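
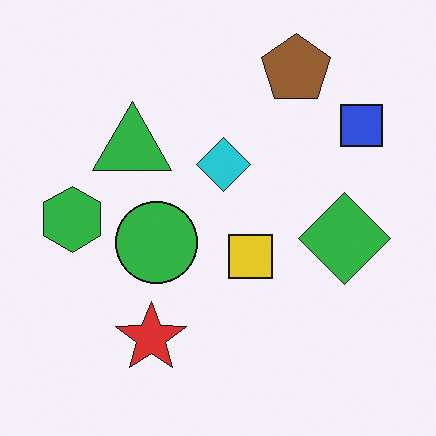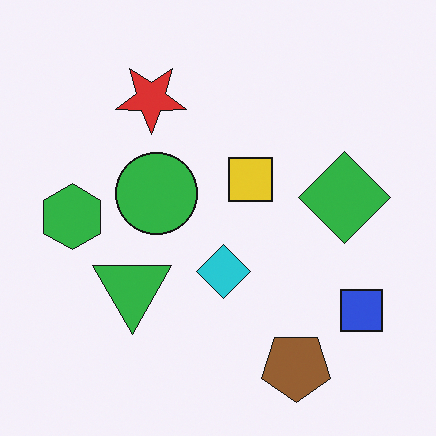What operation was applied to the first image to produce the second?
Flipped vertically (top ↔ bottom).

The brown pentagon is in the top-right of the first image and the bottom-right of the second — shapes on opposite sides of the horizontal midline have swapped in a mirror flip.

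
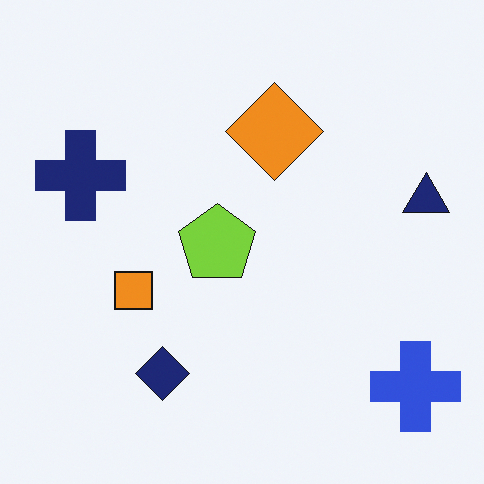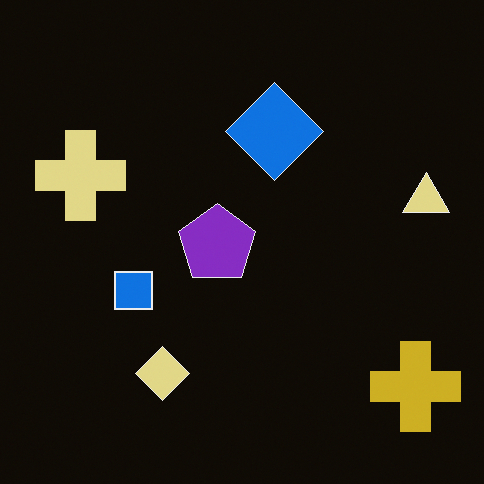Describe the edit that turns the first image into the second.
It was color-inverted (negative).

The light background has become dark and every shape's color is its complement — a photographic negative.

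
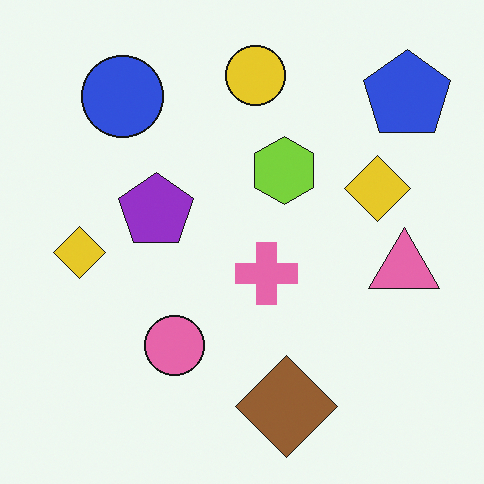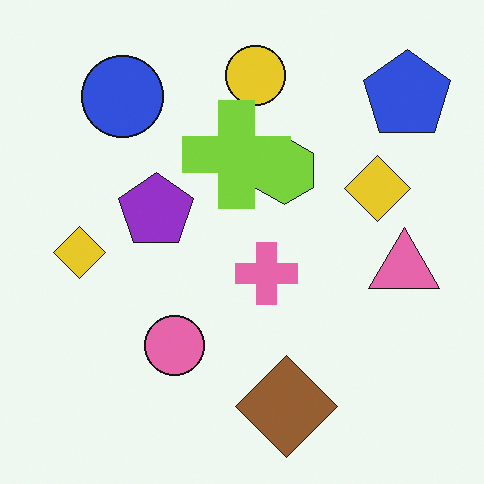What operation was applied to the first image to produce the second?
The transformation is: overlaid with an additional lime cross.

A lime cross appears in the second image that is absent from the first.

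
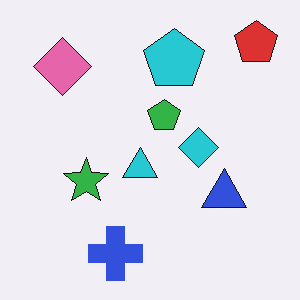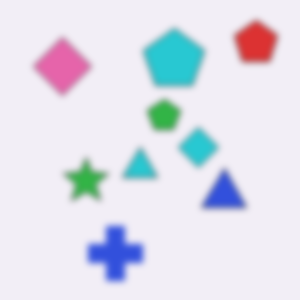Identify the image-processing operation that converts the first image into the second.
The transformation is: moderately blurred.

Shape edges and outlines are uniformly softened across the whole image.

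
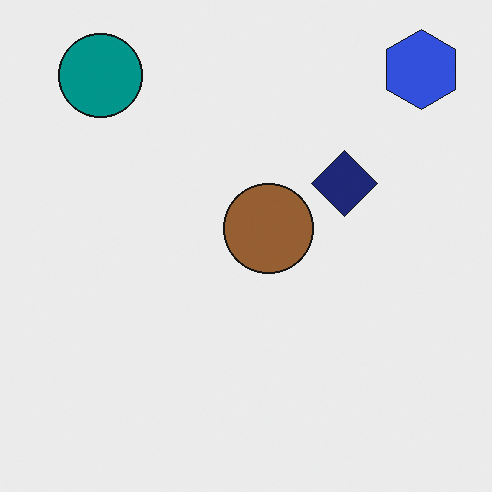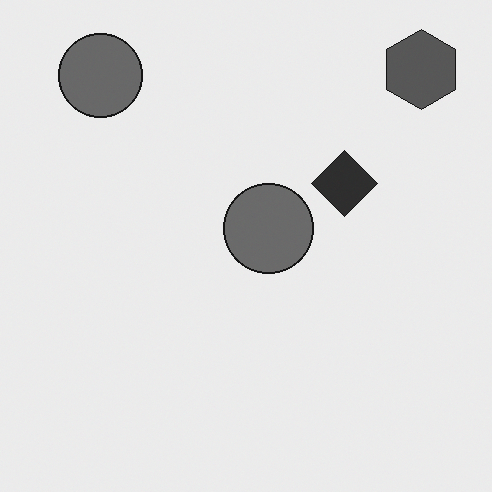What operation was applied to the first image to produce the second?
This is the original image converted to grayscale.

All color is removed — every shape is now a shade of grey.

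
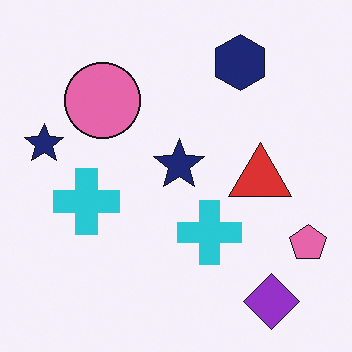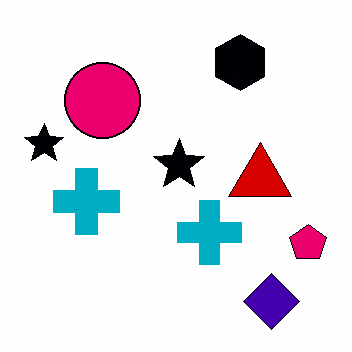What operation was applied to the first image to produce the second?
The image was given much higher contrast.

Tones are pushed away from mid-grey across the whole image — a global contrast change.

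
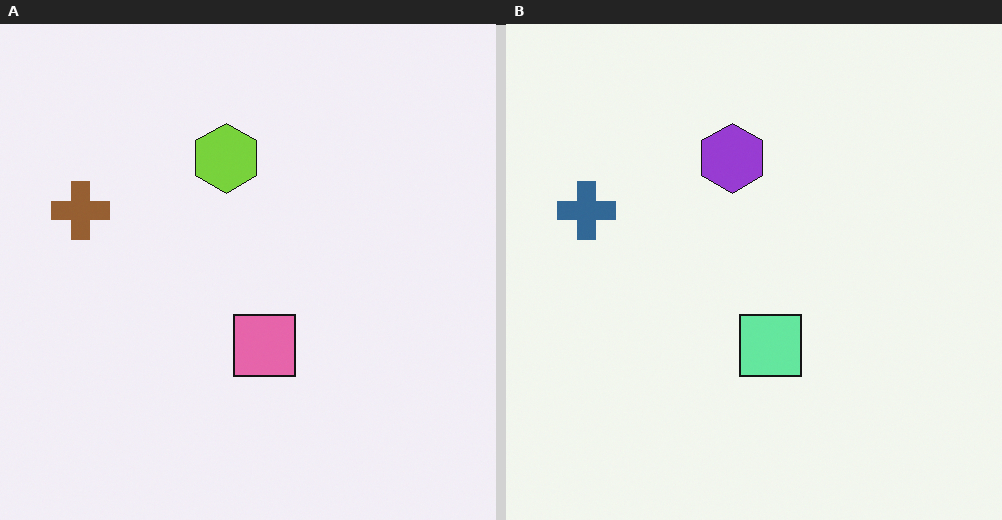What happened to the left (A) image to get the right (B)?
It was hue-shifted by a large amount.

Every shape's color has rotated by the same amount around the hue wheel — a uniform hue shift.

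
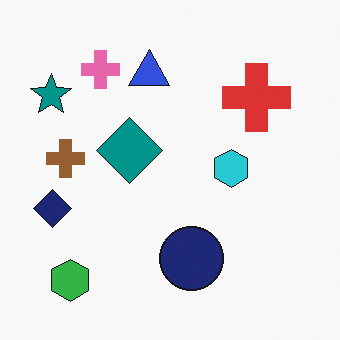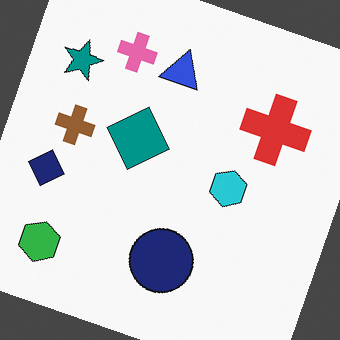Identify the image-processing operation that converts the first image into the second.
The transformation is: rotated clockwise by a moderate amount.

Every shape is tilted by the same angle and the image corners show triangular fill wedges — a whole-image rotation by a non-right angle.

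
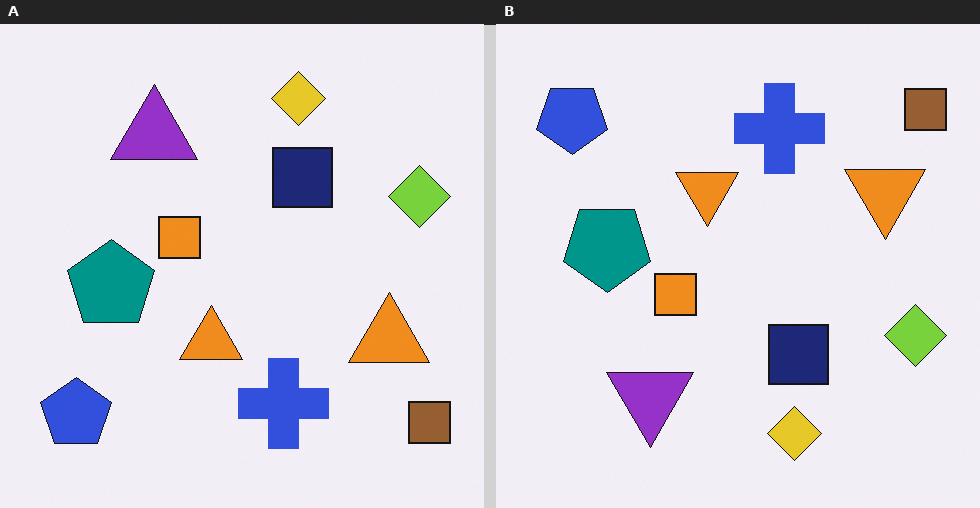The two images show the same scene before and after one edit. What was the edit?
The transformation is: flipped vertically (top ↔ bottom).

The yellow diamond is in the top of the left (A) image and the bottom of the right (B) — shapes on opposite sides of the horizontal midline have swapped in a mirror flip.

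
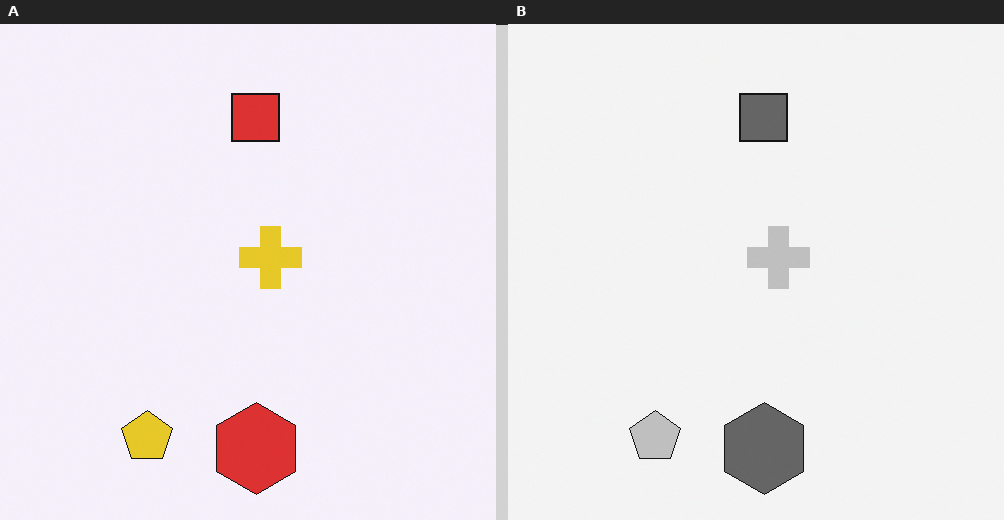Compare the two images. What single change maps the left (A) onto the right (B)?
This is the original image converted to grayscale.

All color is removed — every shape is now a shade of grey.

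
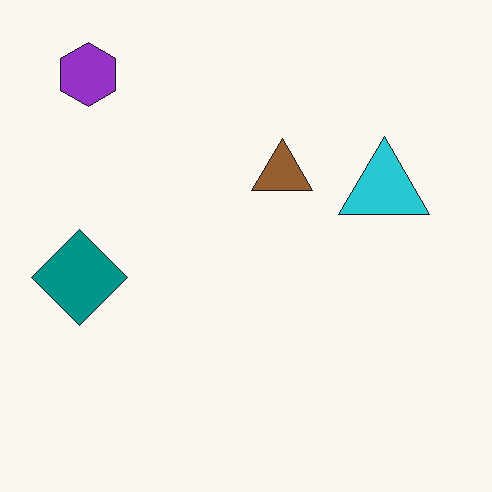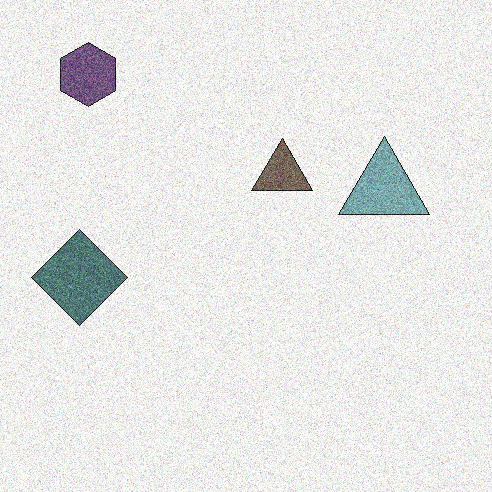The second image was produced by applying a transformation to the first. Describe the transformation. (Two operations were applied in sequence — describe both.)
The transformation is: degraded with a thick layer of grain, then heavily desaturated.

Random speckle covers the whole image, including the flat background. All colors are more muted and greyish — a global saturation change.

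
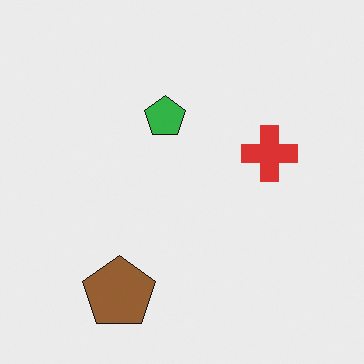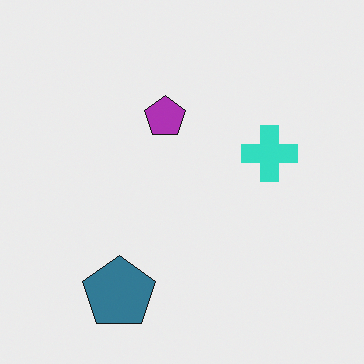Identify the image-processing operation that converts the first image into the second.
The second image is the first hue-shifted through roughly half the color wheel.

Every shape's color has rotated by the same amount around the hue wheel — a uniform hue shift.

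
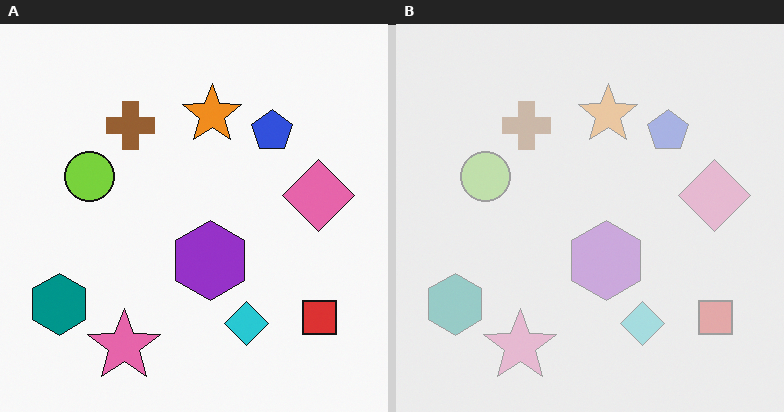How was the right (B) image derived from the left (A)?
It was washed out (contrast reduced).

Tones are pushed toward mid-grey across the whole image — a global contrast change.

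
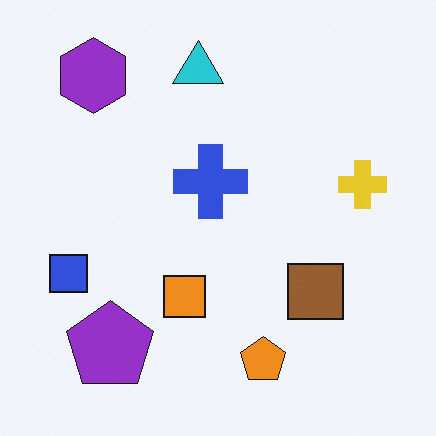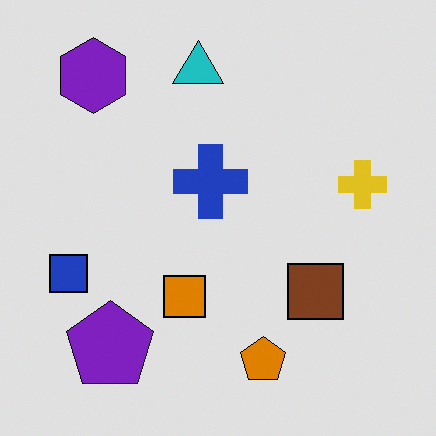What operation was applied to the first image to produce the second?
The transformation is: posterized to a reduced palette.

Each flat color has snapped to a coarser quantized level — most visibly, the near-white background has dropped to a flat grey.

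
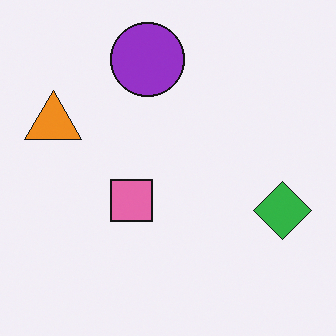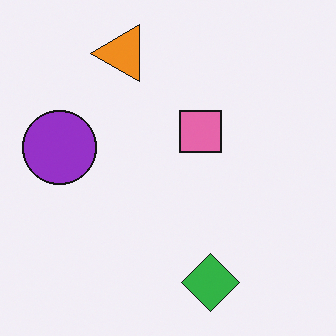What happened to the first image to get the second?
This is the original image transposed (reflected across the top-left ↔ bottom-right diagonal).

Shapes have swapped their row and column positions — what was in the top-right is now in the bottom-left — a diagonal reflection.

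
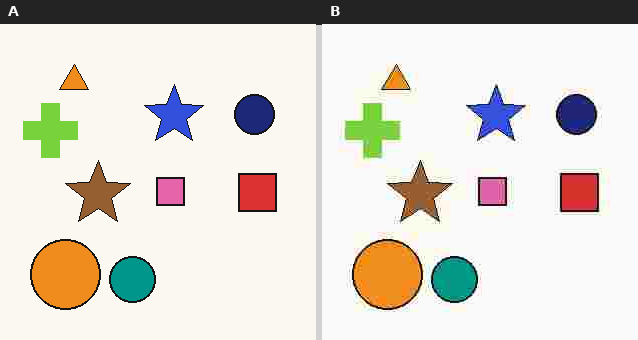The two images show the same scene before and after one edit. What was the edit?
The image was heavily JPEG-compressed with obvious blocking artifacts.

Blocky 8×8 compression artifacts appear around shape edges and the flat background shows ringing — characteristic JPEG degradation.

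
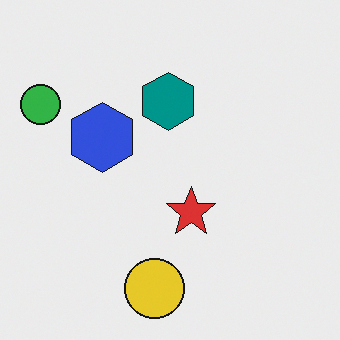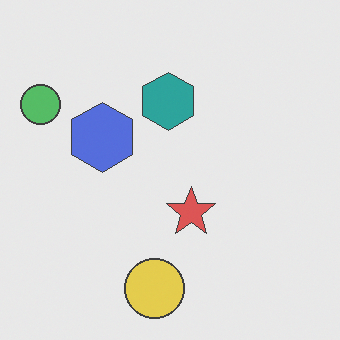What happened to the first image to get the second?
The transformation is: given slightly reduced contrast.

Tones are pushed toward mid-grey across the whole image — a global contrast change.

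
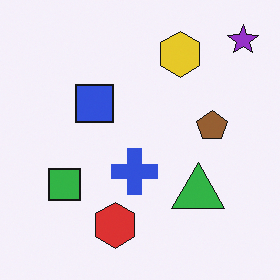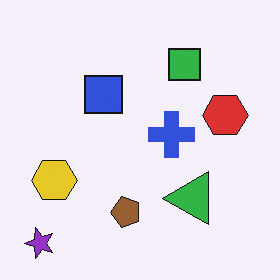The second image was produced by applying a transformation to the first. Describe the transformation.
This is the original image transposed (reflected across the top-left ↔ bottom-right diagonal).

Shapes have swapped their row and column positions — what was in the top-right is now in the bottom-left — a diagonal reflection.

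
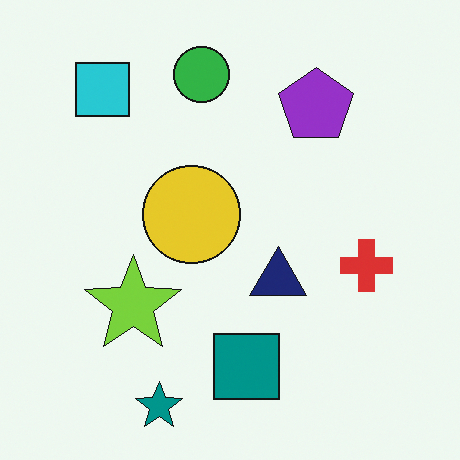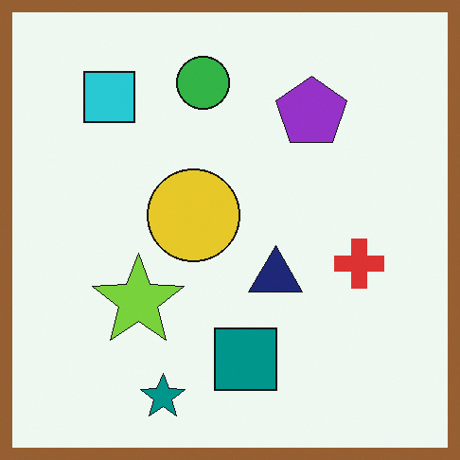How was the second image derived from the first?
The image was framed with a brown border.

A solid brown frame runs around the edge of the second image, with the content slightly shrunk inside it.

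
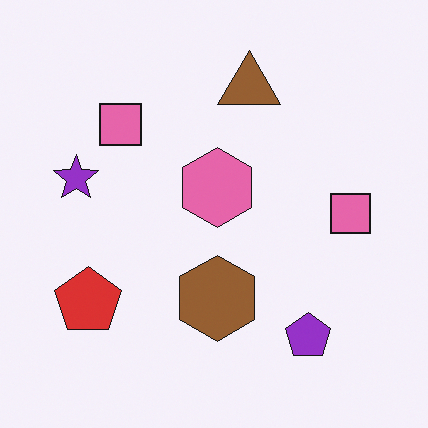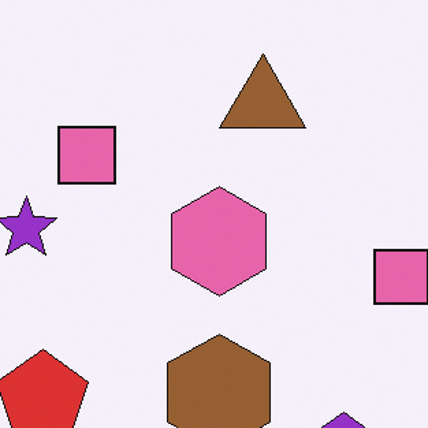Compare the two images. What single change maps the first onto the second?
Cropped to a modestly smaller region and rescaled.

The visible shapes are larger and the field of view is narrower; shapes near the original edges may be partly or wholly outside the frame — a crop-and-rescale.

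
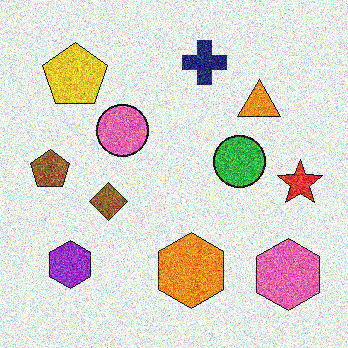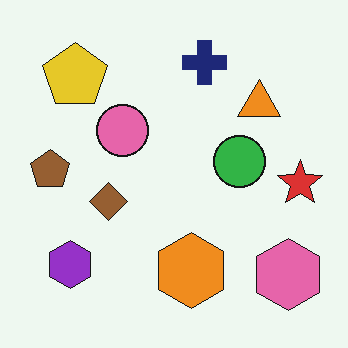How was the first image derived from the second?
The transformation is: degraded with a thick layer of grain.

Random speckle covers the whole image, including the flat background.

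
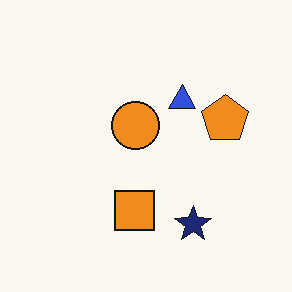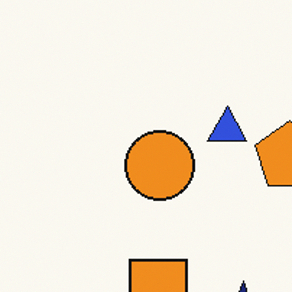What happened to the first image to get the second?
The second image is the first cropped slightly and scaled back up.

The visible shapes are larger and the field of view is narrower; shapes near the original edges may be partly or wholly outside the frame — a crop-and-rescale.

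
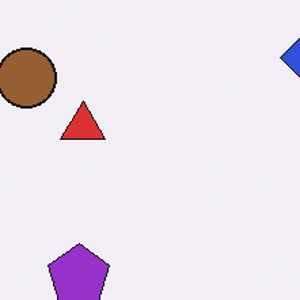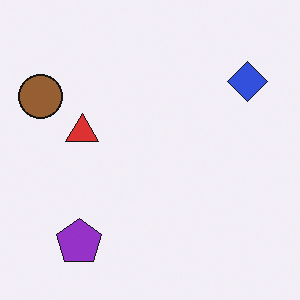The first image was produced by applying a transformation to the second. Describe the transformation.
Cropped slightly and scaled back up.

The visible shapes are larger and the field of view is narrower; shapes near the original edges may be partly or wholly outside the frame — a crop-and-rescale.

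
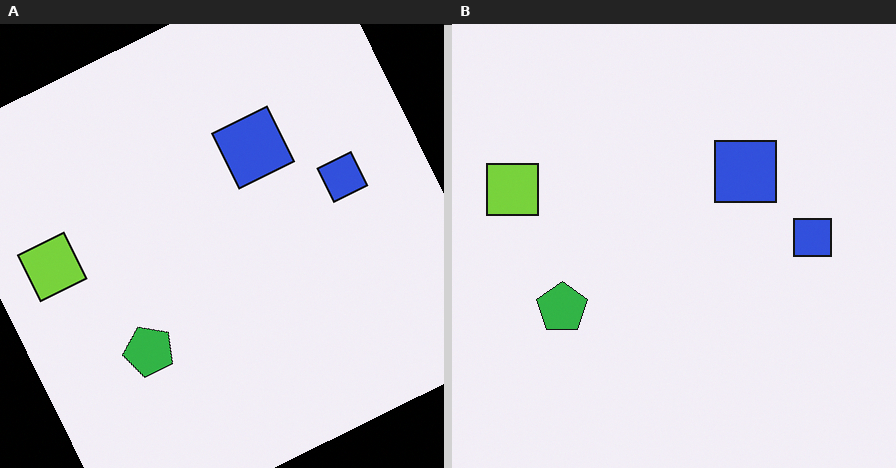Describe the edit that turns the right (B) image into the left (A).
The left (A) image is the right (B) rotated counter-clockwise by a moderate amount.

Every shape is tilted by the same angle and the image corners show triangular fill wedges — a whole-image rotation by a non-right angle.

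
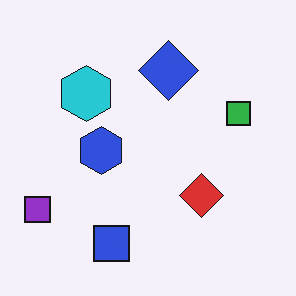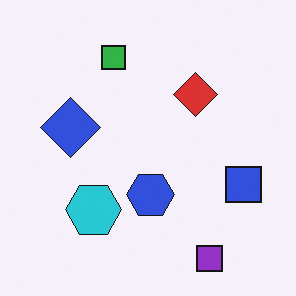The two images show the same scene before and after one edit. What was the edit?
The image was rotated 90° counter-clockwise.

The purple square sits in the bottom-left of the first image and the bottom-right of the second — consistent with a whole-image 90° counter-clockwise rotation.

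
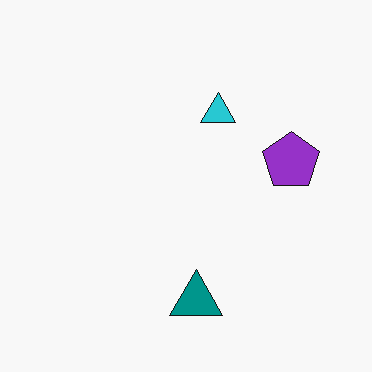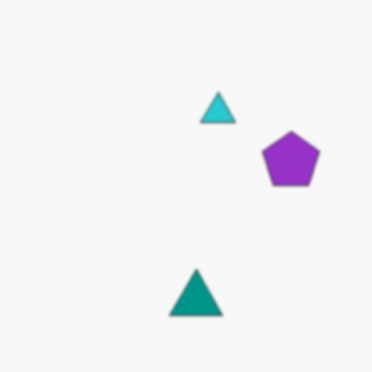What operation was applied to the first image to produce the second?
This is the original image lightly blurred.

Shape edges and outlines are uniformly softened across the whole image.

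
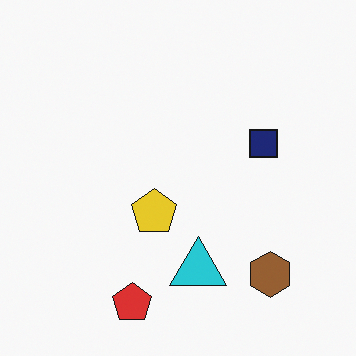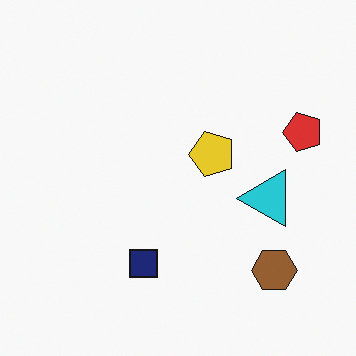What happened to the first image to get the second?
The transformation is: transposed (reflected across the top-left ↔ bottom-right diagonal).

Shapes have swapped their row and column positions — what was in the top-right is now in the bottom-left — a diagonal reflection.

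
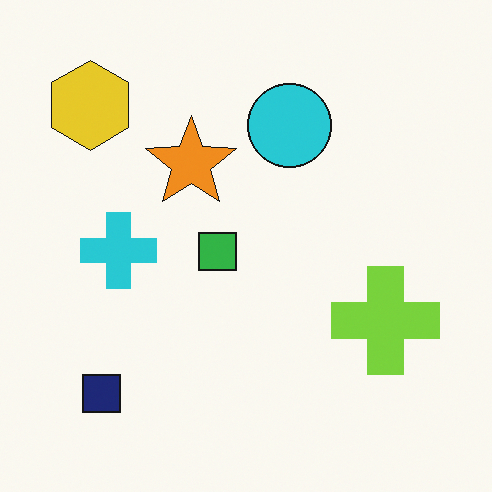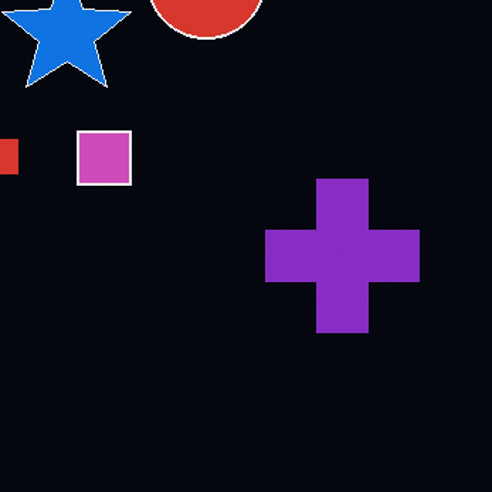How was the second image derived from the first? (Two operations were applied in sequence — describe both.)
The transformation is: cropped slightly and scaled back up, then color-inverted (negative).

The visible shapes are larger and the field of view is narrower; shapes near the original edges may be partly or wholly outside the frame — a crop-and-rescale. The light background has become dark and every shape's color is its complement — a photographic negative.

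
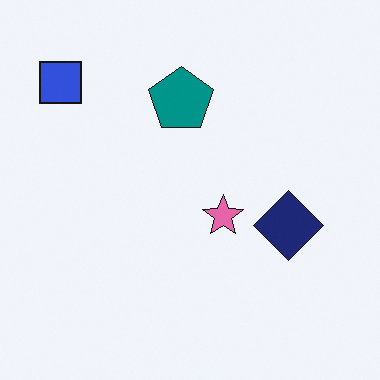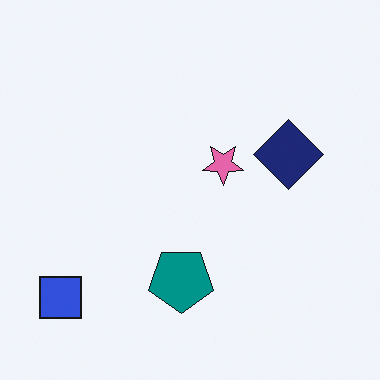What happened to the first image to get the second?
This is the original image flipped vertically (top ↔ bottom).

The blue square is in the top-left of the first image and the bottom-left of the second — shapes on opposite sides of the horizontal midline have swapped in a mirror flip.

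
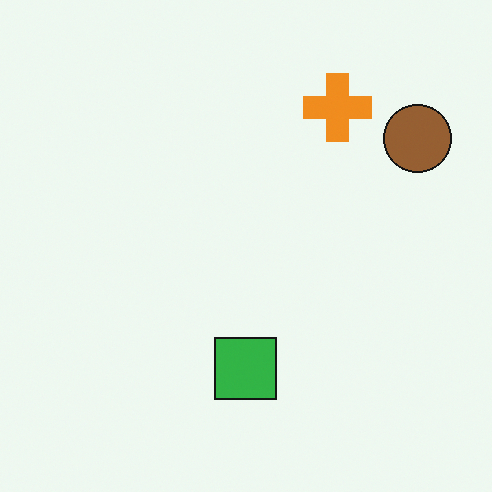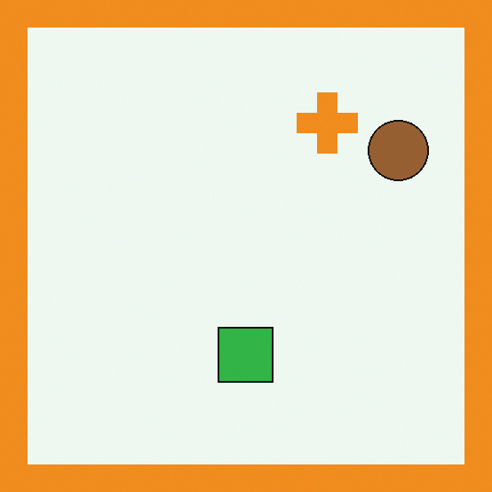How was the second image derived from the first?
The transformation is: framed with a orange border.

A solid orange frame runs around the edge of the second image, with the content slightly shrunk inside it.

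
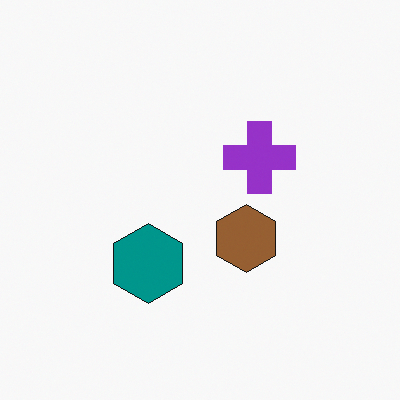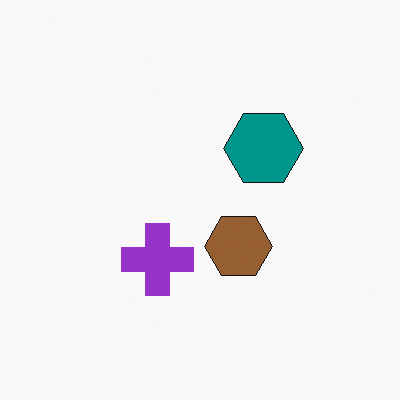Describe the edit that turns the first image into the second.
Transposed (reflected across the top-left ↔ bottom-right diagonal).

Shapes have swapped their row and column positions — what was in the top-right is now in the bottom-left — a diagonal reflection.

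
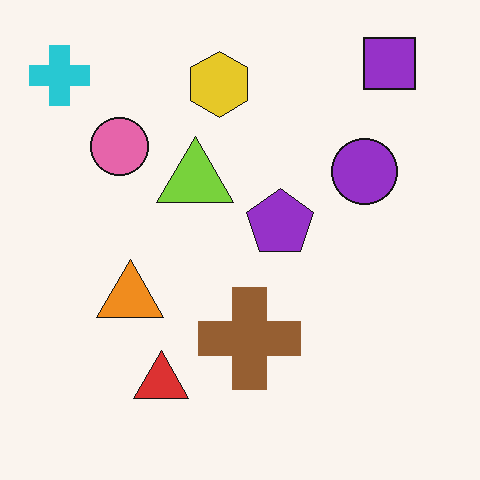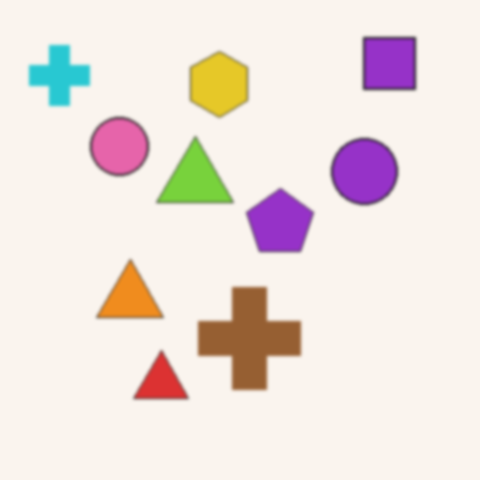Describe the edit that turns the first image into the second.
Lightly blurred.

Shape edges and outlines are uniformly softened across the whole image.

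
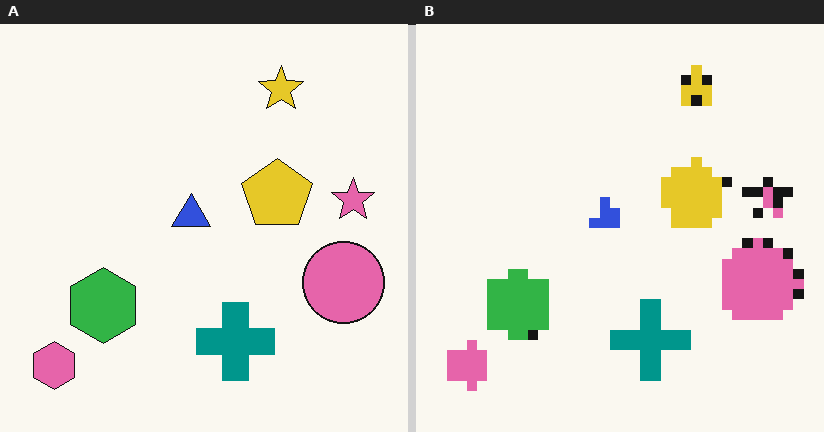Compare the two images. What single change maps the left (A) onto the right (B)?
Heavily pixelated into large blocks.

Shapes are reduced to large square blocks; fine edges and outlines are lost — a downscale-then-upscale (mosaic) effect.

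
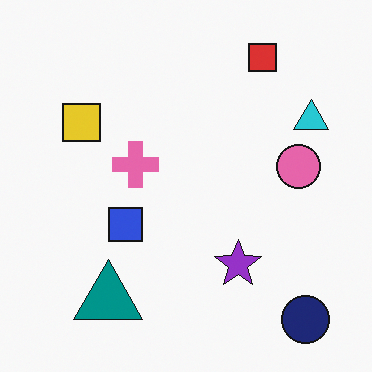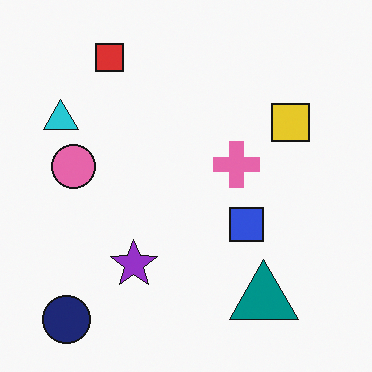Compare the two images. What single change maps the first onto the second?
The second image is the first flipped horizontally (left ↔ right).

The cyan triangle is in the top-right of the first image and the top-left of the second — shapes on opposite sides of the vertical midline have swapped in a mirror flip.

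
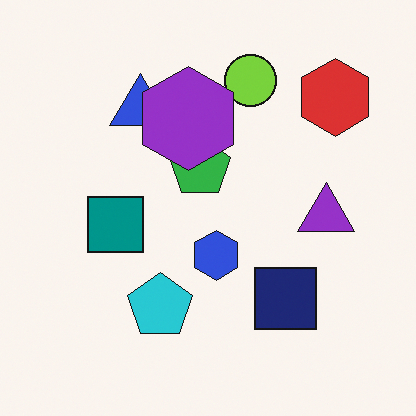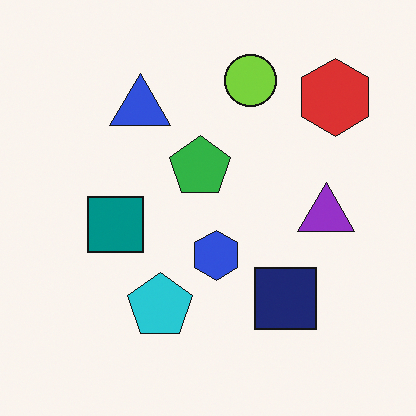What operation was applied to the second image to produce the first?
The transformation is: overlaid with an additional purple hexagon.

A purple hexagon appears in the first image that is absent from the second.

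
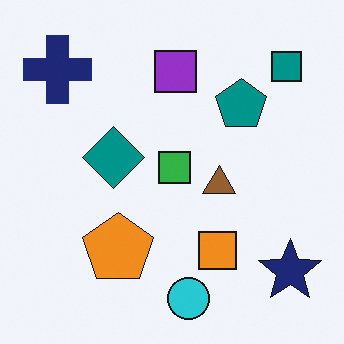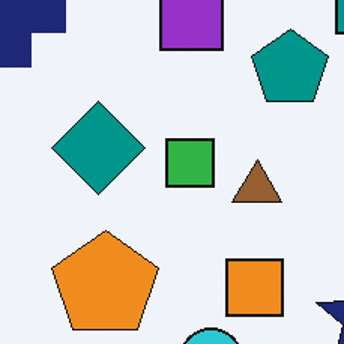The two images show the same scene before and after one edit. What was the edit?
The transformation is: cropped to a modestly smaller region and rescaled.

The visible shapes are larger and the field of view is narrower; shapes near the original edges may be partly or wholly outside the frame — a crop-and-rescale.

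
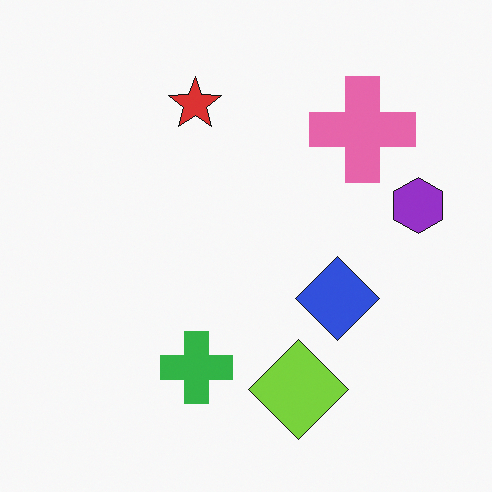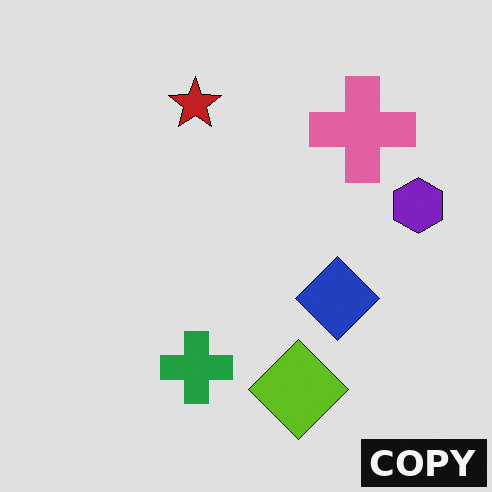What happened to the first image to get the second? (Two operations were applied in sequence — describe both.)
Posterized to a reduced palette, then watermarked with the text "COPY" in the lower-right corner.

Each flat color has snapped to a coarser quantized level — most visibly, the near-white background has dropped to a flat grey. A dark label reading "COPY" appears in the lower-right corner.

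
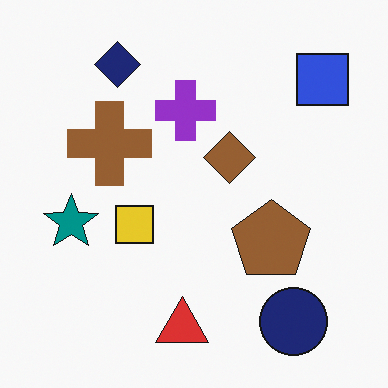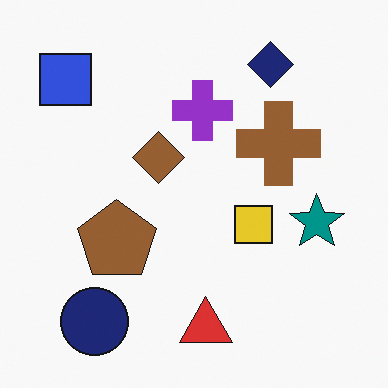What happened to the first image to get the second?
This is the original image flipped horizontally (left ↔ right).

The blue square is in the top-right of the first image and the top-left of the second — shapes on opposite sides of the vertical midline have swapped in a mirror flip.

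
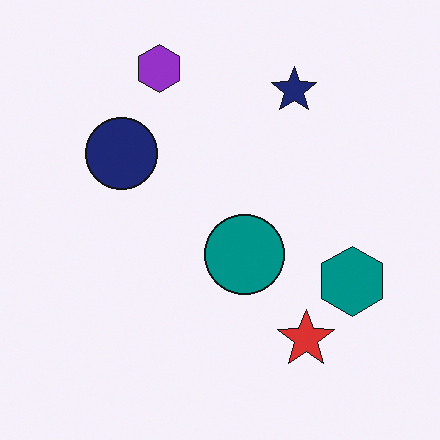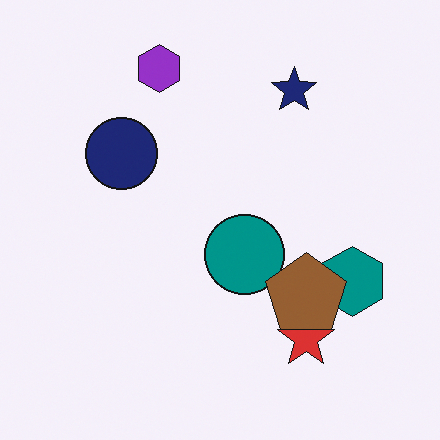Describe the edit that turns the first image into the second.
The second image is the first overlaid with an additional brown pentagon.

A brown pentagon appears in the second image that is absent from the first.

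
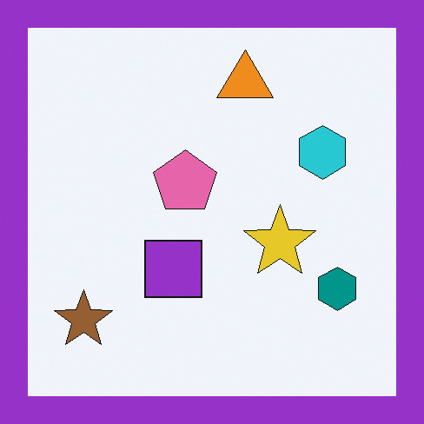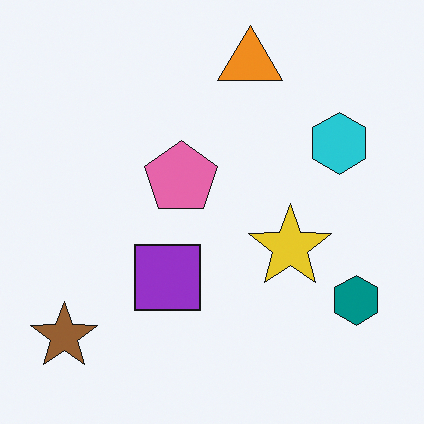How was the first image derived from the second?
The image was framed with a purple border.

A solid purple frame runs around the edge of the first image, with the content slightly shrunk inside it.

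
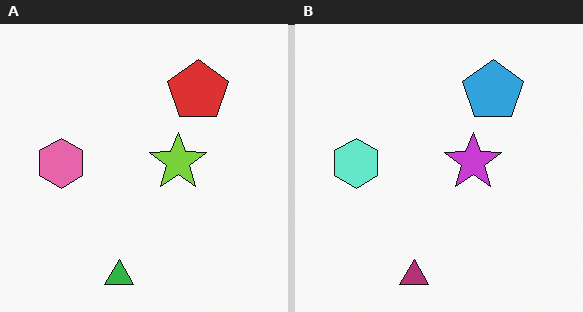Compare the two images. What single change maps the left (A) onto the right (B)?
The transformation is: hue-shifted through roughly half the color wheel.

Every shape's color has rotated by the same amount around the hue wheel — a uniform hue shift.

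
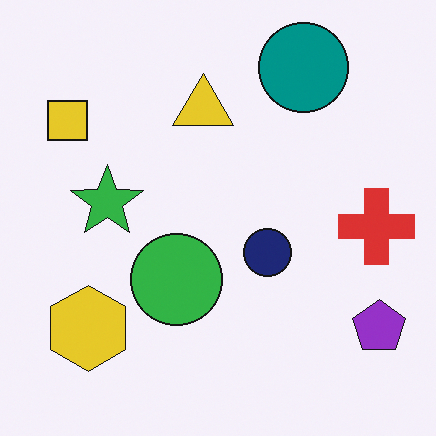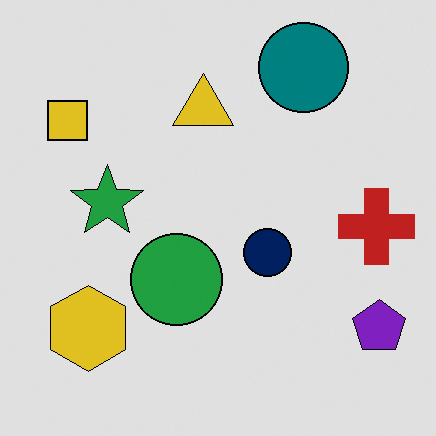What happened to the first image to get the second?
This is the original image moderately posterized.

Each flat color has snapped to a coarser quantized level — most visibly, the near-white background has dropped to a flat grey.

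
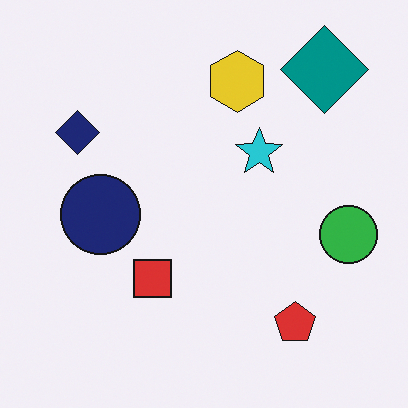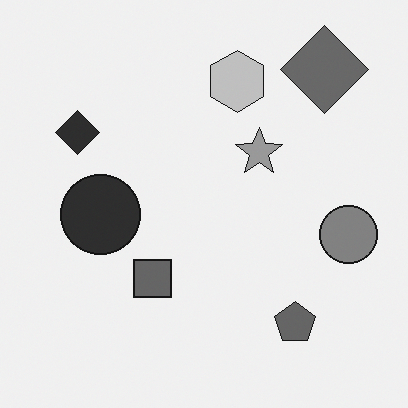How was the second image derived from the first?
The second image is the first converted to grayscale.

All color is removed — every shape is now a shade of grey.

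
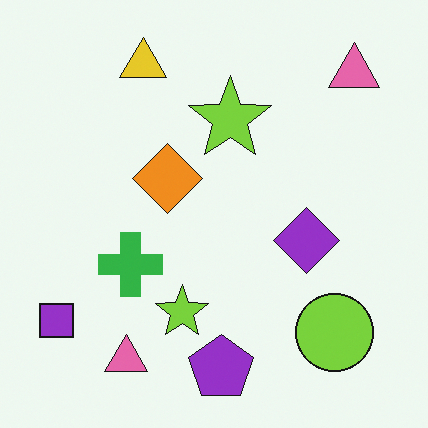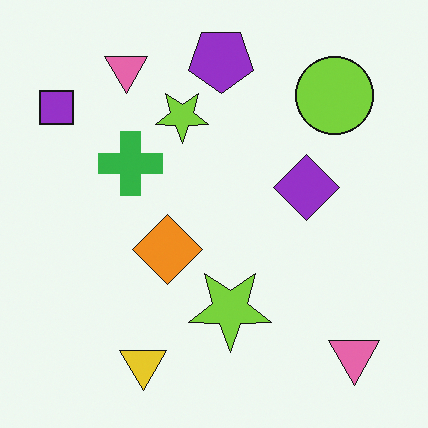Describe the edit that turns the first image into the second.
It was flipped vertically (top ↔ bottom).

The purple pentagon is in the bottom of the first image and the top of the second — shapes on opposite sides of the horizontal midline have swapped in a mirror flip.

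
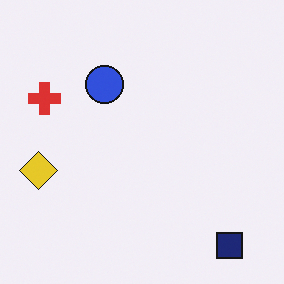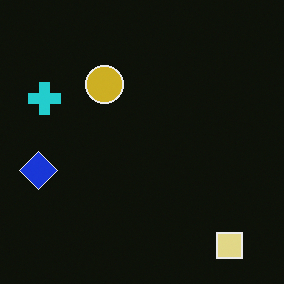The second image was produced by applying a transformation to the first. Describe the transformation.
The second image is the first color-inverted (negative).

The light background has become dark and every shape's color is its complement — a photographic negative.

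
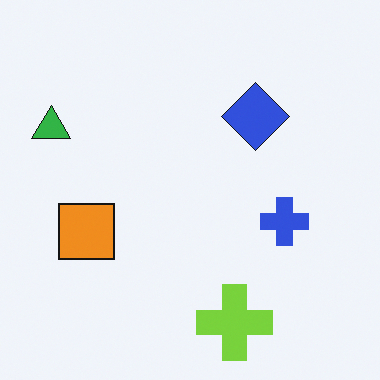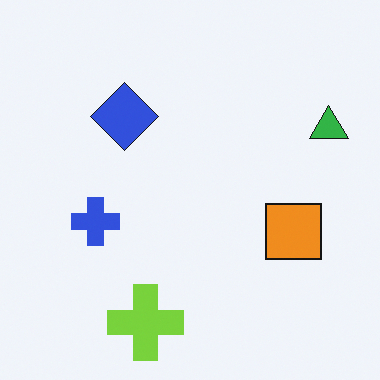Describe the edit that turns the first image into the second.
This is the original image flipped horizontally (left ↔ right).

The green triangle is in the left of the first image and the right of the second — shapes on opposite sides of the vertical midline have swapped in a mirror flip.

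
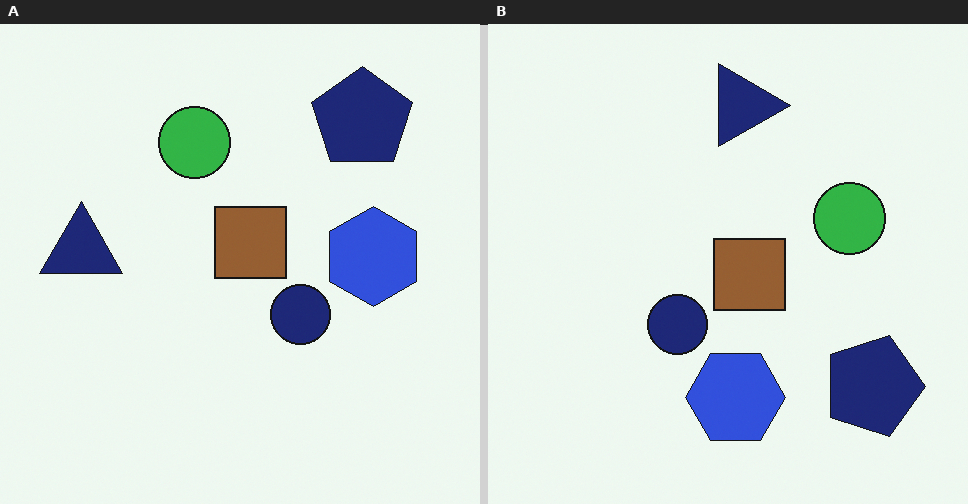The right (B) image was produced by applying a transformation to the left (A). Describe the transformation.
This is the original image rotated 90° clockwise.

The navy pentagon sits in the top-right of the left (A) image and the bottom-right of the right (B) — consistent with a whole-image 90° clockwise rotation.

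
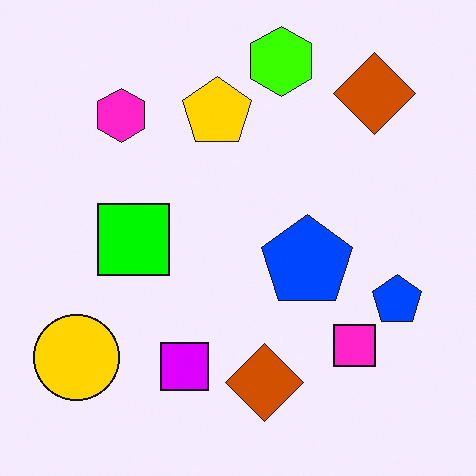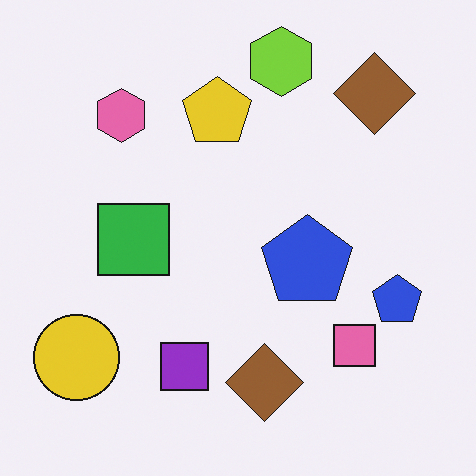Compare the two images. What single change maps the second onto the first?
The transformation is: made much more vivid (saturation change).

All colors are more vivid — a global saturation change.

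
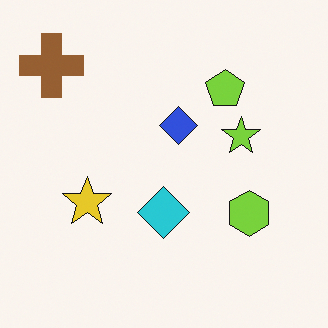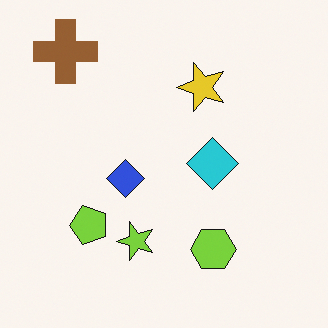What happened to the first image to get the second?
It was transposed (reflected across the top-left ↔ bottom-right diagonal).

Shapes have swapped their row and column positions — what was in the top-right is now in the bottom-left — a diagonal reflection.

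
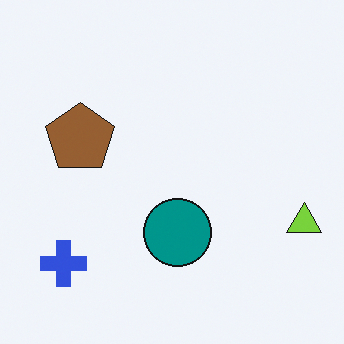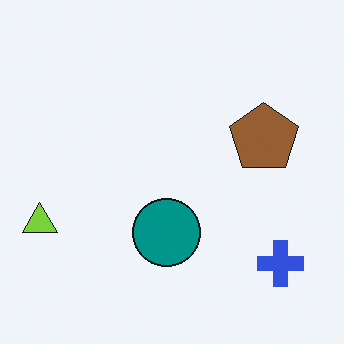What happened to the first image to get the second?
It was flipped horizontally (left ↔ right).

The lime triangle is in the right of the first image and the left of the second — shapes on opposite sides of the vertical midline have swapped in a mirror flip.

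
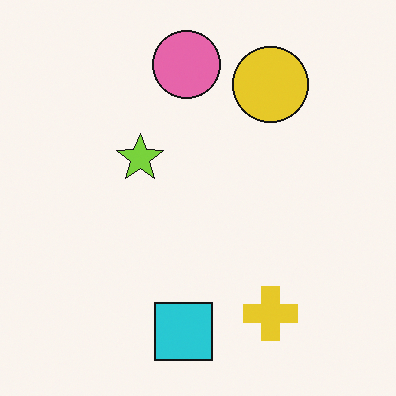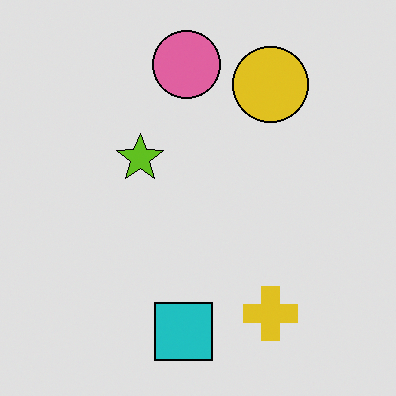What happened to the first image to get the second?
The second image is the first posterized to a reduced palette.

Each flat color has snapped to a coarser quantized level — most visibly, the near-white background has dropped to a flat grey.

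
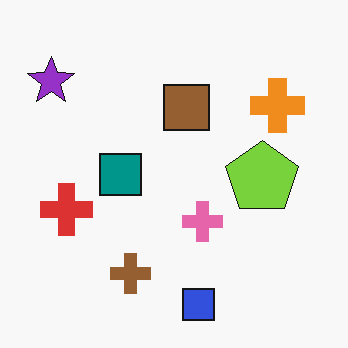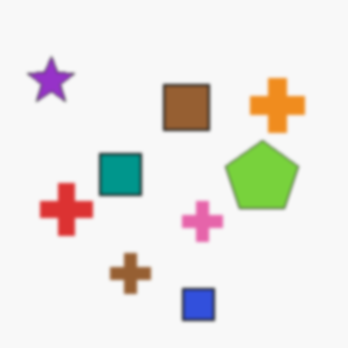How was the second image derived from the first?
The image was given a subtle gaussian blur.

Shape edges and outlines are uniformly softened across the whole image.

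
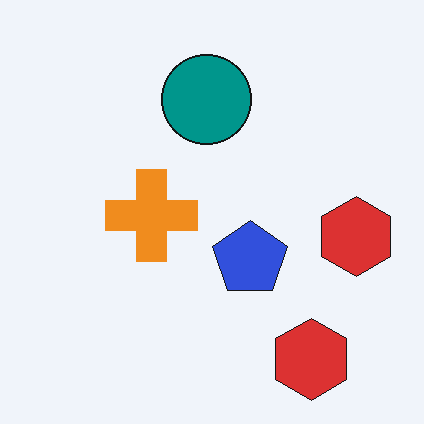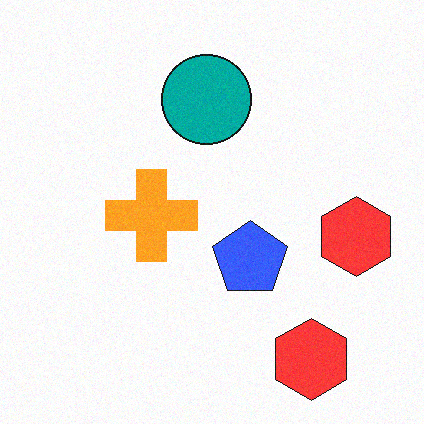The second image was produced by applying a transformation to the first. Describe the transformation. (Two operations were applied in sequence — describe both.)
Brightened a little, then degraded with a light layer of grain.

Every pixel — background and shapes alike — is uniformly brightened. Random speckle covers the whole image, including the flat background.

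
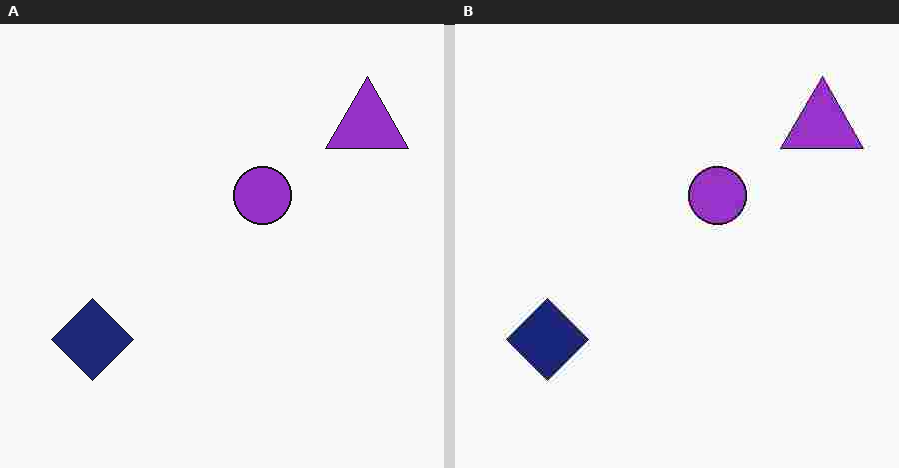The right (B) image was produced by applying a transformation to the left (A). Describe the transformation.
The right (B) image is the left (A) degraded with heavy JPEG compression.

Blocky 8×8 compression artifacts appear around shape edges and the flat background shows ringing — characteristic JPEG degradation.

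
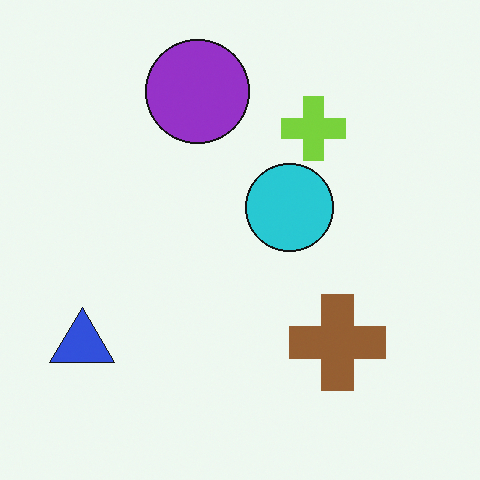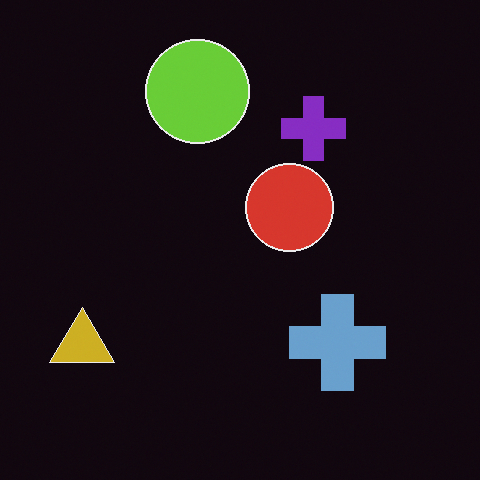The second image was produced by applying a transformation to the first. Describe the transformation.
Color-inverted (negative).

The light background has become dark and every shape's color is its complement — a photographic negative.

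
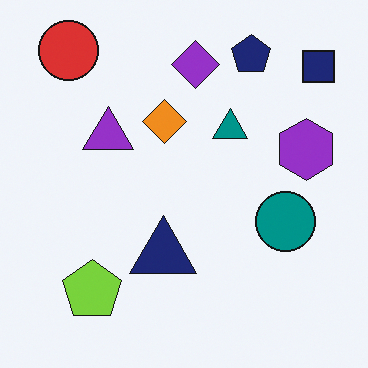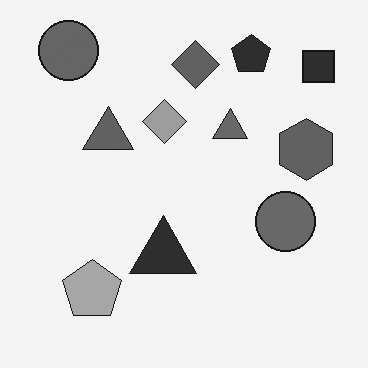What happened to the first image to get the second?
This is the original image converted to grayscale.

All color is removed — every shape is now a shade of grey.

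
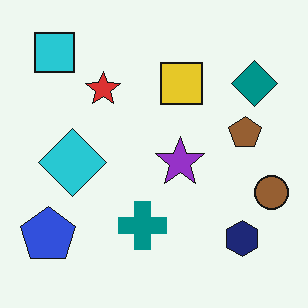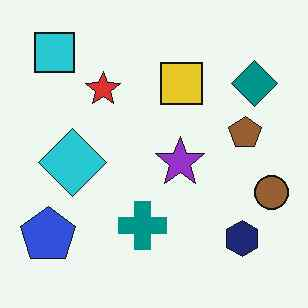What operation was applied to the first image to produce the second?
Given moderate JPEG compression.

Blocky 8×8 compression artifacts appear around shape edges and the flat background shows ringing — characteristic JPEG degradation.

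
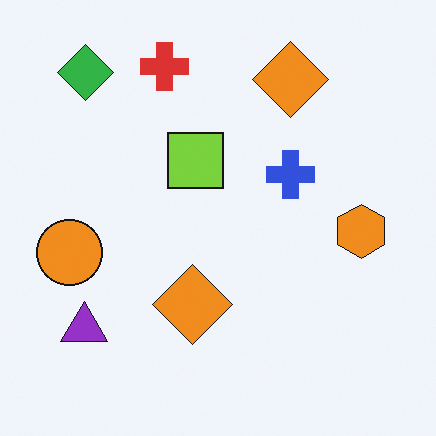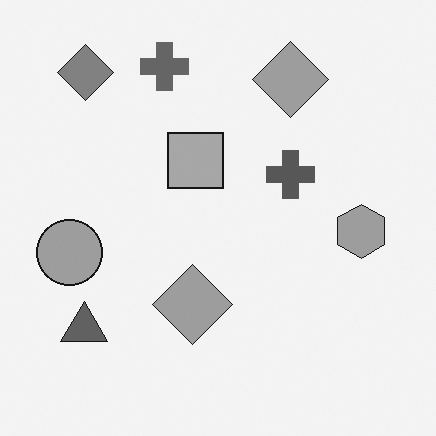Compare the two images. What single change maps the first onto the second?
This is the original image converted to grayscale.

All color is removed — every shape is now a shade of grey.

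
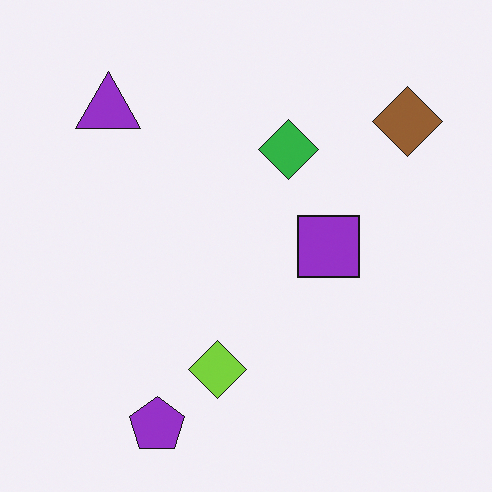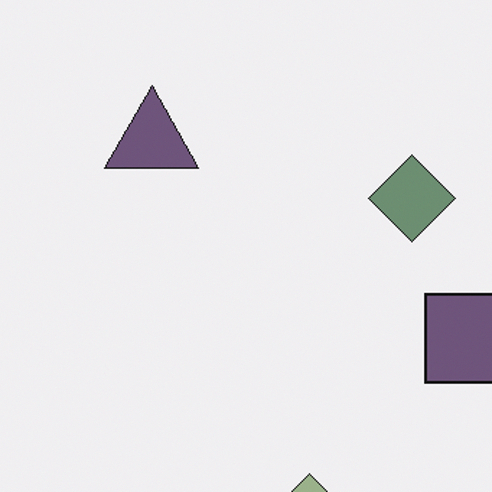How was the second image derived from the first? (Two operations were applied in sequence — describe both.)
Cropped to a modestly smaller region and rescaled, then made much more muted (saturation change).

The visible shapes are larger and the field of view is narrower; shapes near the original edges may be partly or wholly outside the frame — a crop-and-rescale. All colors are more muted and greyish — a global saturation change.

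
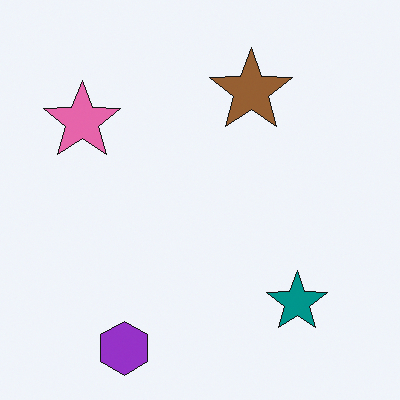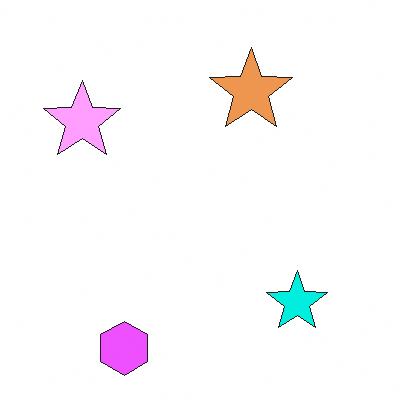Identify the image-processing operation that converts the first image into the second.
The image was noticeably brightened.

Every pixel — background and shapes alike — is uniformly brightened.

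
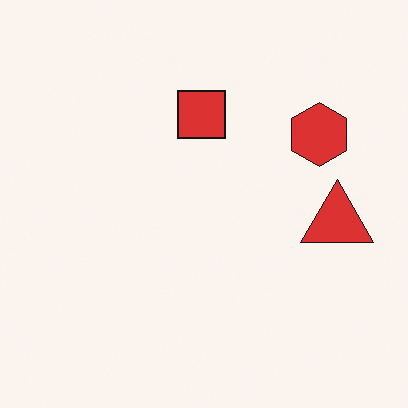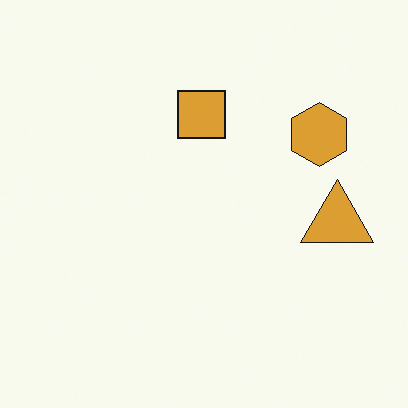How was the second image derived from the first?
The second image is the first hue-shifted by a small amount.

Every shape's color has rotated by the same amount around the hue wheel — a uniform hue shift.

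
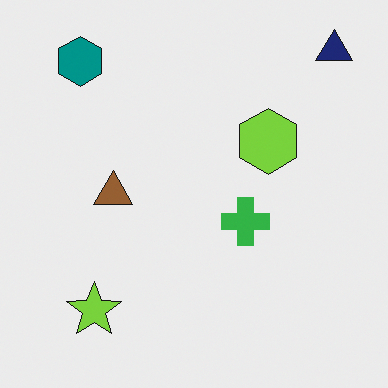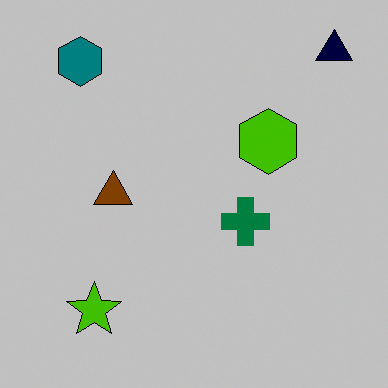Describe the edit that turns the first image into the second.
Aggressively posterized.

Each flat color has snapped to a coarser quantized level — most visibly, the near-white background has dropped to a flat grey.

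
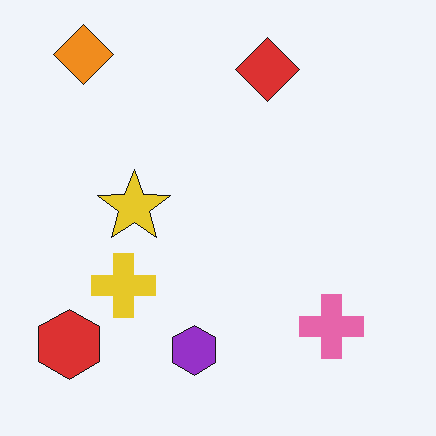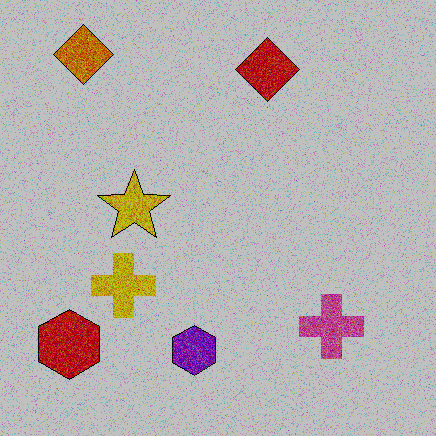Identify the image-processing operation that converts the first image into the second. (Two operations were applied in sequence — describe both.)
The second image is the first degraded with strong gaussian noise, then heavily posterized to just a handful of flat colors.

Random speckle covers the whole image, including the flat background. Each flat color has snapped to a coarser quantized level — most visibly, the near-white background has dropped to a flat grey.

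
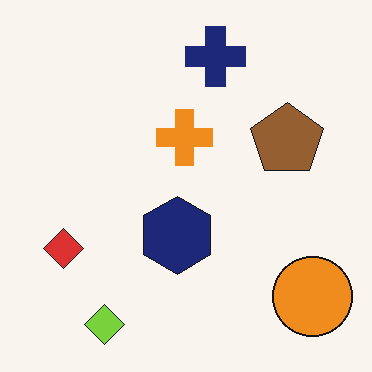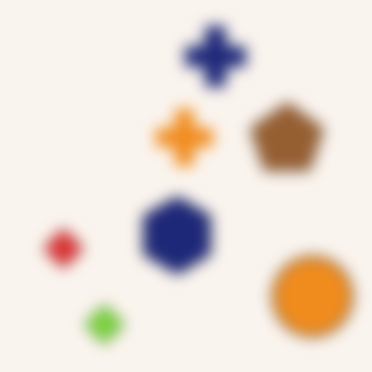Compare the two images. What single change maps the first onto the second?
This is the original image strongly gaussian-blurred.

Shape edges and outlines are uniformly softened across the whole image.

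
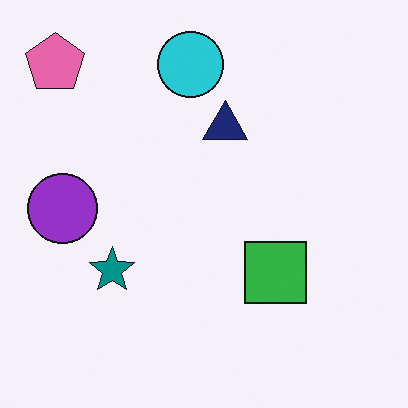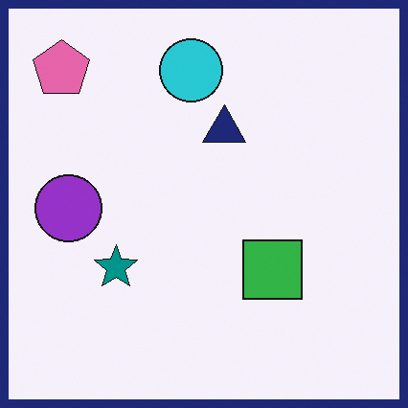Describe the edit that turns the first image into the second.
The transformation is: framed with a navy border.

A solid navy frame runs around the edge of the second image, with the content slightly shrunk inside it.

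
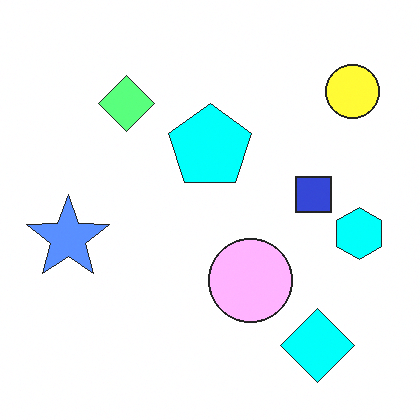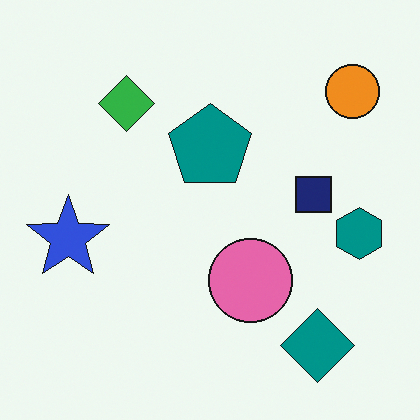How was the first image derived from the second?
The transformation is: noticeably brightened.

Every pixel — background and shapes alike — is uniformly brightened.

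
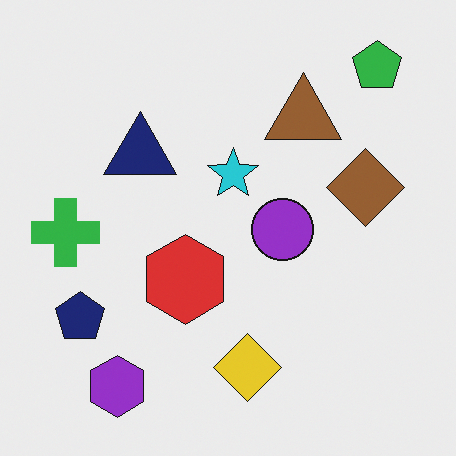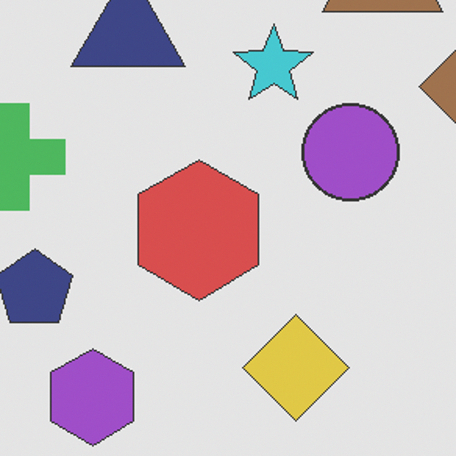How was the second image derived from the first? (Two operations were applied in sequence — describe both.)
This is the original image cropped slightly and scaled back up, then given slightly reduced contrast.

The visible shapes are larger and the field of view is narrower; shapes near the original edges may be partly or wholly outside the frame — a crop-and-rescale. Tones are pushed toward mid-grey across the whole image — a global contrast change.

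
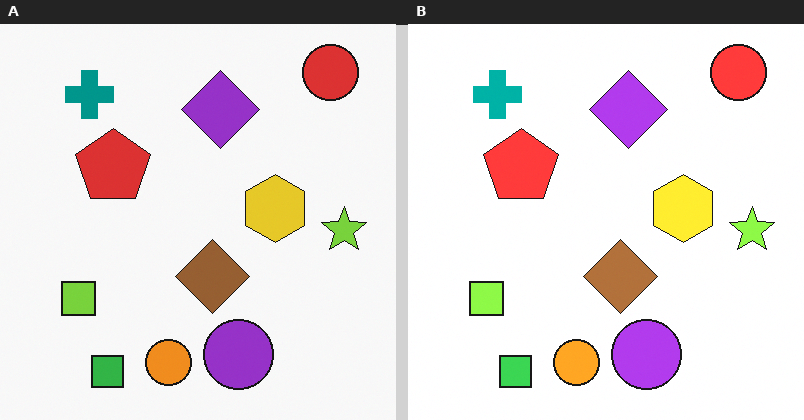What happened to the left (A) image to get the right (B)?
The transformation is: slightly brightened.

Every pixel — background and shapes alike — is uniformly brightened.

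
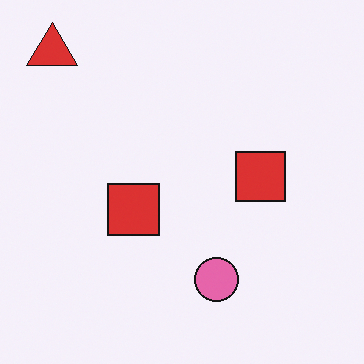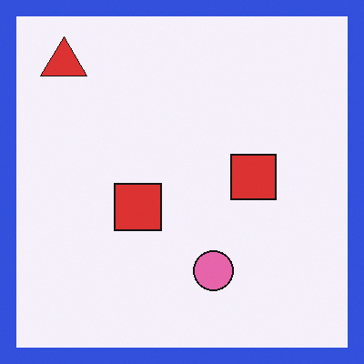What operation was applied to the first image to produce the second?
It was framed with a blue border.

A solid blue frame runs around the edge of the second image, with the content slightly shrunk inside it.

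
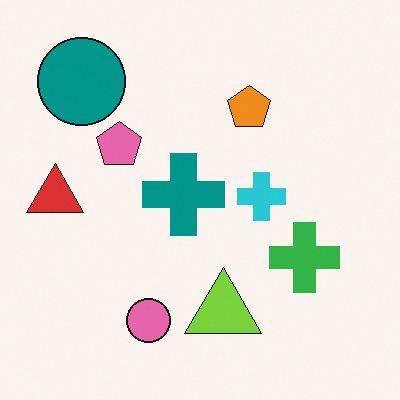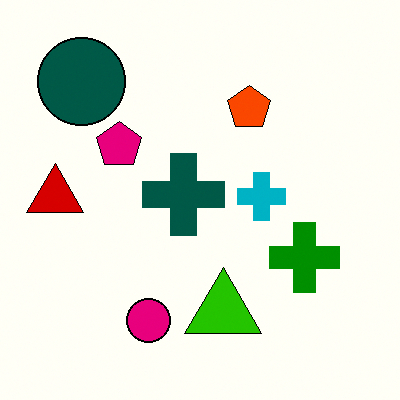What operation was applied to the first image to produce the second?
Boosted in contrast.

Tones are pushed away from mid-grey across the whole image — a global contrast change.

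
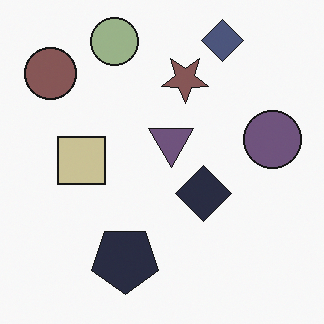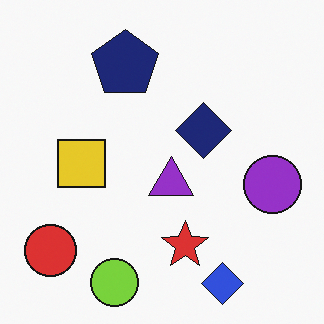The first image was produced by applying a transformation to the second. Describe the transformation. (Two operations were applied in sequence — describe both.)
The transformation is: flipped vertically (top ↔ bottom), then made much more muted (saturation change).

The blue diamond is in the bottom-right of the second image and the top-right of the first — shapes on opposite sides of the horizontal midline have swapped in a mirror flip. All colors are more muted and greyish — a global saturation change.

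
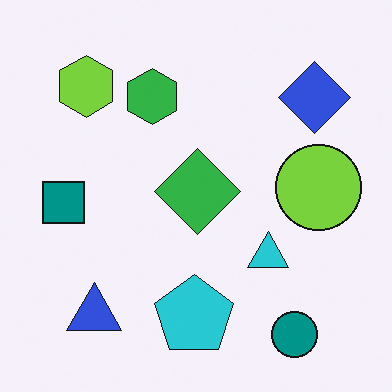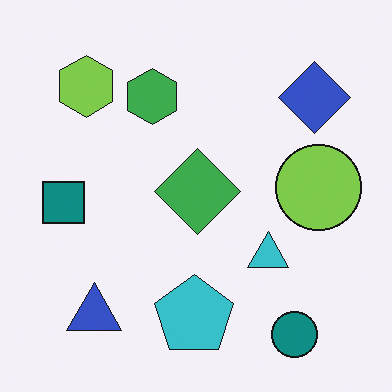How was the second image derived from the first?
This is the original image slightly desaturated.

All colors are more muted and greyish — a global saturation change.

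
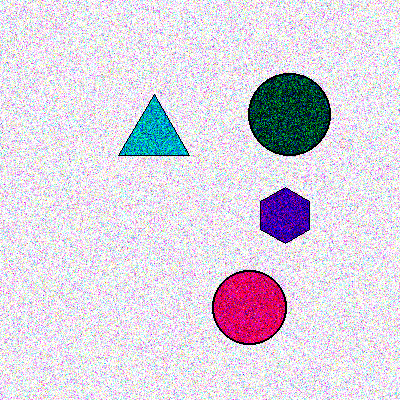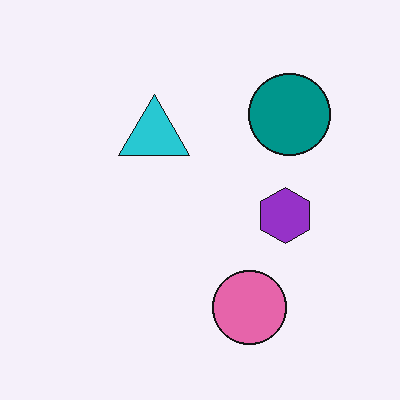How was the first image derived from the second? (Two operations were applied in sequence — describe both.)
Degraded with a thick layer of grain, then given much higher contrast.

Random speckle covers the whole image, including the flat background. Tones are pushed away from mid-grey across the whole image — a global contrast change.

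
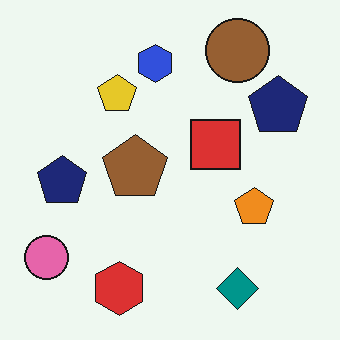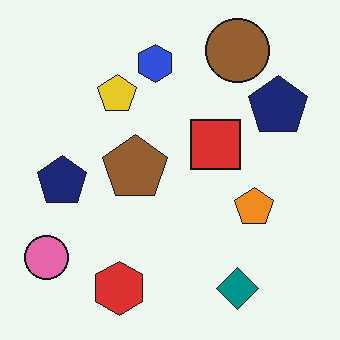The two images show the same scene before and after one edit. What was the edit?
This is the original image JPEG-compressed with visible artifacts.

Blocky 8×8 compression artifacts appear around shape edges and the flat background shows ringing — characteristic JPEG degradation.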